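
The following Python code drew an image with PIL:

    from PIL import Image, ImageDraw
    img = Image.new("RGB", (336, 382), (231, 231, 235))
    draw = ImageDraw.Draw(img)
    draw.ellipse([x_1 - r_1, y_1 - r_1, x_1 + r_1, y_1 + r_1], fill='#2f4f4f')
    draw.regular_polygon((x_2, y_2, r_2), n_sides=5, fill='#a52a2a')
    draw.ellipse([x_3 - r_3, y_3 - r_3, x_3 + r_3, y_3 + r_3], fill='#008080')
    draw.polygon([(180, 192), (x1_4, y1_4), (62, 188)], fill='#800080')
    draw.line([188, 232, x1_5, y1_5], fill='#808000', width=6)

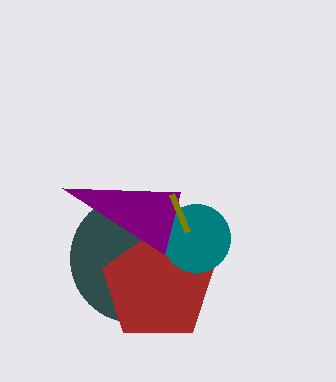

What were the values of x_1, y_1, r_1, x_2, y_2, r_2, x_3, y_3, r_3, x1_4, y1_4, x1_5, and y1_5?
x_1 = 134, y_1 = 258, r_1 = 64, x_2 = 158, y_2 = 286, r_2 = 58, x_3 = 196, y_3 = 238, r_3 = 34, x1_4 = 164, y1_4 = 254, x1_5 = 172, y1_5 = 194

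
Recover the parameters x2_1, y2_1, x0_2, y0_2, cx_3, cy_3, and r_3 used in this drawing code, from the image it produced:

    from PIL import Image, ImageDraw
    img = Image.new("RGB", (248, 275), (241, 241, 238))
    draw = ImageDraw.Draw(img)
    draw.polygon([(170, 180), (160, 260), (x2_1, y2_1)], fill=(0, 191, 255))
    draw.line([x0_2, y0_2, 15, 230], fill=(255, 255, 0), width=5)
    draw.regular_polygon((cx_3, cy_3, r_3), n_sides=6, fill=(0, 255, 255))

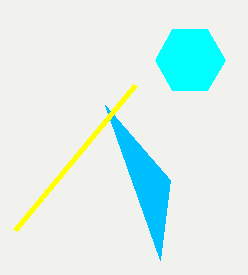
x2_1 = 105; y2_1 = 105; x0_2 = 135; y0_2 = 85; cx_3 = 190; cy_3 = 60; r_3 = 35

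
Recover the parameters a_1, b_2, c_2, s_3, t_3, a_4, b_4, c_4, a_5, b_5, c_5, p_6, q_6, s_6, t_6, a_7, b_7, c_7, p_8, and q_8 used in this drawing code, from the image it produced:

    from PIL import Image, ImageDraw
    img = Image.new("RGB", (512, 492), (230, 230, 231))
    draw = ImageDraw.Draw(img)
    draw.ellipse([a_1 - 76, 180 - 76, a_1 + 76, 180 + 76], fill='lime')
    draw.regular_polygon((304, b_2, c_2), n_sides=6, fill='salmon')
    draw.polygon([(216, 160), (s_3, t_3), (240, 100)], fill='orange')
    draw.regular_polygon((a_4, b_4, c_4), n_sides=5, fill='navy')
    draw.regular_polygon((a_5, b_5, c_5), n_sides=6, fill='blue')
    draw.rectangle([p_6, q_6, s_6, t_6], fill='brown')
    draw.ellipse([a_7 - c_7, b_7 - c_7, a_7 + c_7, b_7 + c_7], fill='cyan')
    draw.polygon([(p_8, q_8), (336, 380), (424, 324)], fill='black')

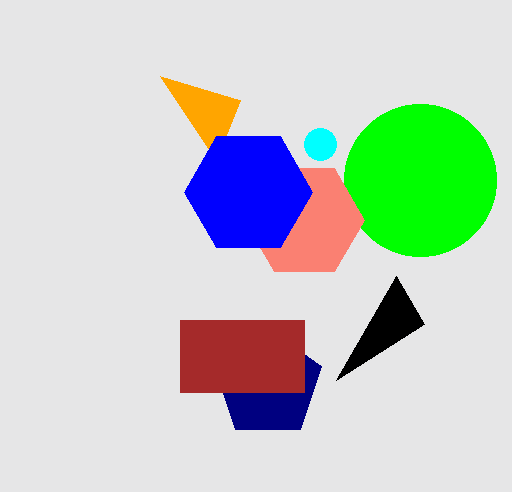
a_1 = 420; b_2 = 220; c_2 = 60; s_3 = 160; t_3 = 76; a_4 = 268; b_4 = 384; c_4 = 56; a_5 = 248; b_5 = 192; c_5 = 64; p_6 = 180; q_6 = 320; s_6 = 304; t_6 = 392; a_7 = 320; b_7 = 144; c_7 = 16; p_8 = 396; q_8 = 276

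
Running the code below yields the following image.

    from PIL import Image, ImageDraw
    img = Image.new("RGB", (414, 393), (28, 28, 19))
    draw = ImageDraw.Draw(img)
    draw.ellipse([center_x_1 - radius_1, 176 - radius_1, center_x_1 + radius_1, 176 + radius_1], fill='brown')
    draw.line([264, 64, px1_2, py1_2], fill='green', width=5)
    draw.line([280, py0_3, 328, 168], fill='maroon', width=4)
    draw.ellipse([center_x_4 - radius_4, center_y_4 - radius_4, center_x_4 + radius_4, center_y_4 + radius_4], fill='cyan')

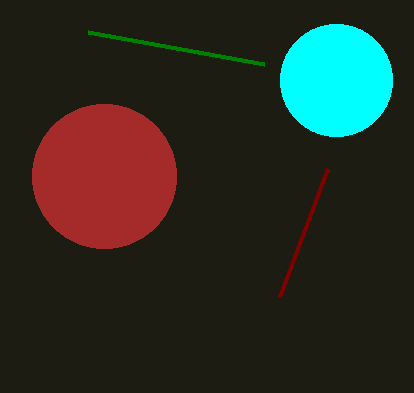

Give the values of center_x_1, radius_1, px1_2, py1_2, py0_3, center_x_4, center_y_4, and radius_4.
center_x_1 = 104; radius_1 = 72; px1_2 = 88; py1_2 = 32; py0_3 = 296; center_x_4 = 336; center_y_4 = 80; radius_4 = 56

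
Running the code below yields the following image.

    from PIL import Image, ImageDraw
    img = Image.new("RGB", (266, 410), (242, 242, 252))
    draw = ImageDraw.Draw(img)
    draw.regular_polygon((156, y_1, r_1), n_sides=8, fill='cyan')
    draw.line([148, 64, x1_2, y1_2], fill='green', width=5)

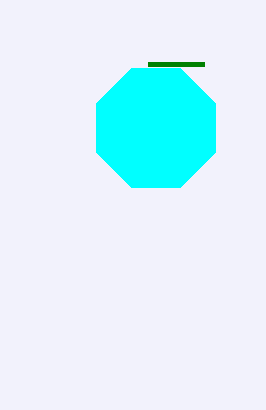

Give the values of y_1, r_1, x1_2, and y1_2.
y_1 = 128; r_1 = 64; x1_2 = 204; y1_2 = 64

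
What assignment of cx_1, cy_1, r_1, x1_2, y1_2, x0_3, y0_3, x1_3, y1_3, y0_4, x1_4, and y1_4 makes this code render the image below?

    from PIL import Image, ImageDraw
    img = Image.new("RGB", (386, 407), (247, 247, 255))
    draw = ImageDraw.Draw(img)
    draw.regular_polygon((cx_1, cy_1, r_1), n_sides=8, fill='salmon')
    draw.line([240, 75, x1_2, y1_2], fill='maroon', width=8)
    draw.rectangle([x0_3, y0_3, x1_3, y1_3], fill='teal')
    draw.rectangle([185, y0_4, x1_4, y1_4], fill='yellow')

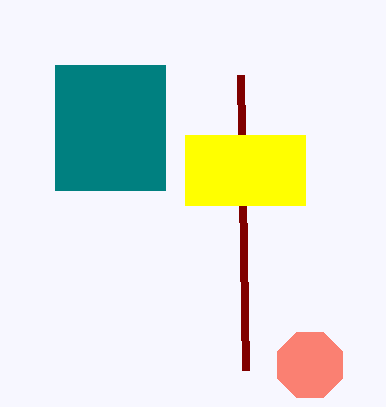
cx_1 = 310, cy_1 = 365, r_1 = 35, x1_2 = 245, y1_2 = 370, x0_3 = 55, y0_3 = 65, x1_3 = 165, y1_3 = 190, y0_4 = 135, x1_4 = 305, y1_4 = 205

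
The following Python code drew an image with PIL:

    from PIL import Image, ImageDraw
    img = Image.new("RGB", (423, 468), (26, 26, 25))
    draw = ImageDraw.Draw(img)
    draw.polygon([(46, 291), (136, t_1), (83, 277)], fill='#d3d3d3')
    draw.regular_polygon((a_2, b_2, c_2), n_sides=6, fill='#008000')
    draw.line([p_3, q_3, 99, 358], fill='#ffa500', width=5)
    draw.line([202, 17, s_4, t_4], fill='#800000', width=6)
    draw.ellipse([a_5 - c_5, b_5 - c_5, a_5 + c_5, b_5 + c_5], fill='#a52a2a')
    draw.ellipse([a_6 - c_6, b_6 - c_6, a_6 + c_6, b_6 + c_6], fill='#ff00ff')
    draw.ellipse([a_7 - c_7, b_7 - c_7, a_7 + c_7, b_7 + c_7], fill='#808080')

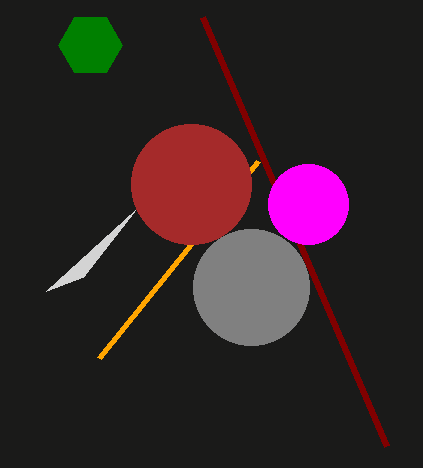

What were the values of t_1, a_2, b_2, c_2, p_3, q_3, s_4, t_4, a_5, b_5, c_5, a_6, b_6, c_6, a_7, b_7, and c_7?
t_1 = 209, a_2 = 90, b_2 = 45, c_2 = 32, p_3 = 258, q_3 = 161, s_4 = 386, t_4 = 446, a_5 = 191, b_5 = 184, c_5 = 60, a_6 = 308, b_6 = 204, c_6 = 40, a_7 = 251, b_7 = 287, c_7 = 58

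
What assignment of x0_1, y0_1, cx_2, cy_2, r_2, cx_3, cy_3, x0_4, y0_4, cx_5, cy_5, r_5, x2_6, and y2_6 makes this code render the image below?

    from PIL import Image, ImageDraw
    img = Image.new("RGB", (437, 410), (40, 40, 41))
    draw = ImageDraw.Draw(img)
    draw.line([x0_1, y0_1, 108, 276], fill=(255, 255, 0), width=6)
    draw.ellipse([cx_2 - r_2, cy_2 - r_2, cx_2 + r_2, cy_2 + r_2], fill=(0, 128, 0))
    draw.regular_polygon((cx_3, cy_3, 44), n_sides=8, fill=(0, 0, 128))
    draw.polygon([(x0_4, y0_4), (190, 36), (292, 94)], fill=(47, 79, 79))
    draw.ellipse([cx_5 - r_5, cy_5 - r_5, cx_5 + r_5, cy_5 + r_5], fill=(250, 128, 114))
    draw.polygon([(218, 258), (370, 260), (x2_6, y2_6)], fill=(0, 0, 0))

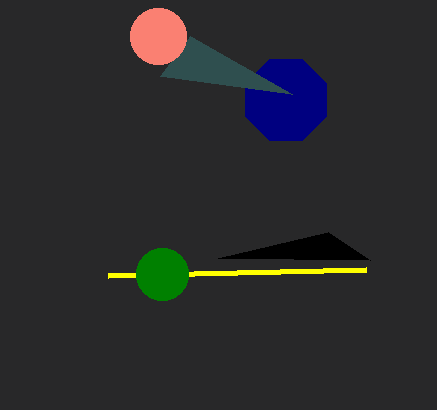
x0_1 = 366, y0_1 = 270, cx_2 = 162, cy_2 = 274, r_2 = 26, cx_3 = 286, cy_3 = 100, x0_4 = 160, y0_4 = 76, cx_5 = 158, cy_5 = 36, r_5 = 28, x2_6 = 328, y2_6 = 232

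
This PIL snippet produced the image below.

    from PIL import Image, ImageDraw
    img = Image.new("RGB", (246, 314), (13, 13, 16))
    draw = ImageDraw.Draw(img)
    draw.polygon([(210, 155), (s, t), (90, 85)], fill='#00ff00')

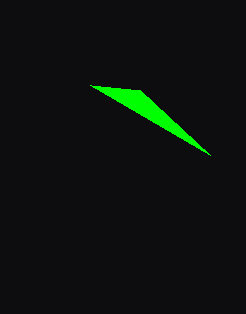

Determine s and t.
s = 140; t = 90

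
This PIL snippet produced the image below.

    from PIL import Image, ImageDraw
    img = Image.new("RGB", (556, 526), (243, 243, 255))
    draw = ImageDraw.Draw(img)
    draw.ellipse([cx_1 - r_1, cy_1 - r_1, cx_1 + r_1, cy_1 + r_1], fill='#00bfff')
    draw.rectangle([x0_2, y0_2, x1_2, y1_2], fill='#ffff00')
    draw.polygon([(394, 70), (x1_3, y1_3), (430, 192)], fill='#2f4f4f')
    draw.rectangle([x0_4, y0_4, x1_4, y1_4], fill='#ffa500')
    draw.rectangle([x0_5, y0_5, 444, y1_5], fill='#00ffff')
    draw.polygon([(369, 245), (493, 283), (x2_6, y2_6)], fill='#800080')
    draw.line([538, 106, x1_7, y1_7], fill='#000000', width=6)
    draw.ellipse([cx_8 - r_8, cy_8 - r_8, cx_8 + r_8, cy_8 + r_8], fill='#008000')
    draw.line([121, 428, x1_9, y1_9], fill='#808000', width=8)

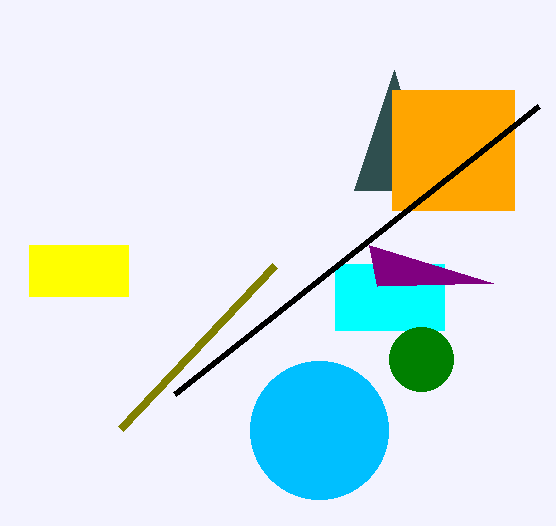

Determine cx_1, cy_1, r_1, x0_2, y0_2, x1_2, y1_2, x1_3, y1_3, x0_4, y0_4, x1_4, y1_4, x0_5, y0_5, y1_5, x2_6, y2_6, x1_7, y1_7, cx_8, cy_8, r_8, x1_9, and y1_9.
cx_1 = 319, cy_1 = 430, r_1 = 69, x0_2 = 29, y0_2 = 245, x1_2 = 128, y1_2 = 296, x1_3 = 354, y1_3 = 190, x0_4 = 392, y0_4 = 90, x1_4 = 514, y1_4 = 210, x0_5 = 335, y0_5 = 264, y1_5 = 330, x2_6 = 377, y2_6 = 286, x1_7 = 174, y1_7 = 394, cx_8 = 421, cy_8 = 359, r_8 = 32, x1_9 = 275, y1_9 = 265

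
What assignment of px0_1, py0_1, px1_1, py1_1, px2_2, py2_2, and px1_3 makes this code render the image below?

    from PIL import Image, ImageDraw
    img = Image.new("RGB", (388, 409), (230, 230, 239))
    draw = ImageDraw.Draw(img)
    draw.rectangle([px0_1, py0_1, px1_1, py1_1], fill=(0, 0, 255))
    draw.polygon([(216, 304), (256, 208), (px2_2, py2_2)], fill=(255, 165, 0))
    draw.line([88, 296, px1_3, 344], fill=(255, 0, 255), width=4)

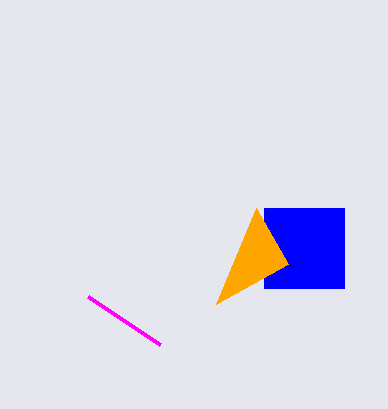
px0_1 = 264; py0_1 = 208; px1_1 = 344; py1_1 = 288; px2_2 = 288; py2_2 = 264; px1_3 = 160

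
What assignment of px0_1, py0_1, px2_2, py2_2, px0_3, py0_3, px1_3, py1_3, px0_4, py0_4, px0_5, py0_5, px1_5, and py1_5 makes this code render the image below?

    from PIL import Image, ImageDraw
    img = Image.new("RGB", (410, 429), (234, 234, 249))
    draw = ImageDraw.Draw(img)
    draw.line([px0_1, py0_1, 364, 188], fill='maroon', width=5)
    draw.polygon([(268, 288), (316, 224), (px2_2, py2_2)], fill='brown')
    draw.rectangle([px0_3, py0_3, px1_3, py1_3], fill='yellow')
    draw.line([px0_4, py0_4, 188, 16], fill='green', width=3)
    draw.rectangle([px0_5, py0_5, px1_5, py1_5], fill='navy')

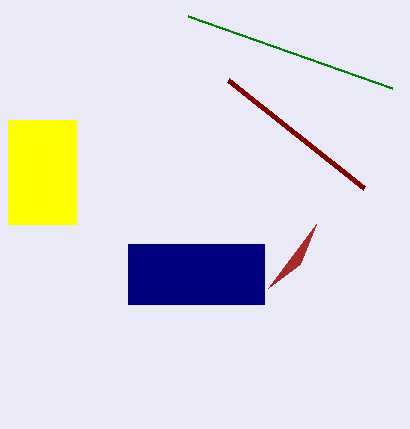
px0_1 = 228
py0_1 = 80
px2_2 = 300
py2_2 = 264
px0_3 = 8
py0_3 = 120
px1_3 = 76
py1_3 = 224
px0_4 = 392
py0_4 = 88
px0_5 = 128
py0_5 = 244
px1_5 = 264
py1_5 = 304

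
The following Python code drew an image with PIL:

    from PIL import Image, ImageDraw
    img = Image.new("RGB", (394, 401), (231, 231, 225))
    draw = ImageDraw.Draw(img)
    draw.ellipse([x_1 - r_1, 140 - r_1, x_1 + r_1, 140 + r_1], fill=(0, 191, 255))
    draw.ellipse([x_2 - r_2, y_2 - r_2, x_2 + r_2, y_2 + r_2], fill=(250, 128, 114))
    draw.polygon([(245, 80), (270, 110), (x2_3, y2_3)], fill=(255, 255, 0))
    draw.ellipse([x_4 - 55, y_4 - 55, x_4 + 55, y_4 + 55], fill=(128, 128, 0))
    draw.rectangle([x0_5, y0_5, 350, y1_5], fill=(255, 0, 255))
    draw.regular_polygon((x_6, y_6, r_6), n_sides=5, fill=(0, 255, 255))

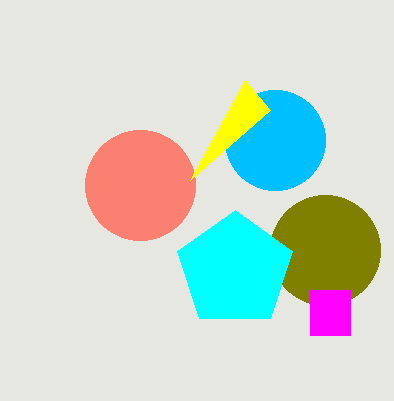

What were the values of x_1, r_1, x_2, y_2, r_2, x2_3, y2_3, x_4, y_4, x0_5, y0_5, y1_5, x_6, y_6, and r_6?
x_1 = 275, r_1 = 50, x_2 = 140, y_2 = 185, r_2 = 55, x2_3 = 190, y2_3 = 180, x_4 = 325, y_4 = 250, x0_5 = 310, y0_5 = 290, y1_5 = 335, x_6 = 235, y_6 = 270, r_6 = 60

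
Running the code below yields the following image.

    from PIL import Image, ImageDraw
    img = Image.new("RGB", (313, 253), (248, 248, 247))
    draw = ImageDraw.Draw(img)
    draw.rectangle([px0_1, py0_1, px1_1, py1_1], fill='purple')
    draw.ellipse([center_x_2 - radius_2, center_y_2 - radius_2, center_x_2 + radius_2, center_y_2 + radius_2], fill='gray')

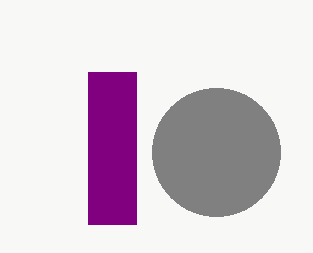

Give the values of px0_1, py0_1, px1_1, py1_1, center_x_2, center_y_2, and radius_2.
px0_1 = 88; py0_1 = 72; px1_1 = 136; py1_1 = 224; center_x_2 = 216; center_y_2 = 152; radius_2 = 64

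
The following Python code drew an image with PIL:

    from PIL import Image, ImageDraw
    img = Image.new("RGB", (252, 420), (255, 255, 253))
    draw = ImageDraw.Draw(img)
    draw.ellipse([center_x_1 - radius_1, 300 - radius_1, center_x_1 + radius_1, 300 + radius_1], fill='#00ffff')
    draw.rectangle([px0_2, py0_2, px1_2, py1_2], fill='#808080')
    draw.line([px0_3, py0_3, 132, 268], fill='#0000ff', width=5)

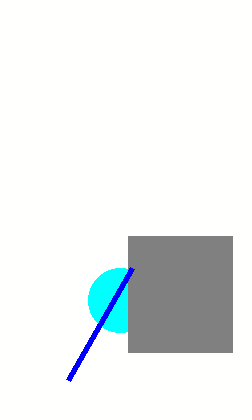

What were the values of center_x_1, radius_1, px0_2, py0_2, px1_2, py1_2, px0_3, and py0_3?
center_x_1 = 120
radius_1 = 32
px0_2 = 128
py0_2 = 236
px1_2 = 232
py1_2 = 352
px0_3 = 68
py0_3 = 380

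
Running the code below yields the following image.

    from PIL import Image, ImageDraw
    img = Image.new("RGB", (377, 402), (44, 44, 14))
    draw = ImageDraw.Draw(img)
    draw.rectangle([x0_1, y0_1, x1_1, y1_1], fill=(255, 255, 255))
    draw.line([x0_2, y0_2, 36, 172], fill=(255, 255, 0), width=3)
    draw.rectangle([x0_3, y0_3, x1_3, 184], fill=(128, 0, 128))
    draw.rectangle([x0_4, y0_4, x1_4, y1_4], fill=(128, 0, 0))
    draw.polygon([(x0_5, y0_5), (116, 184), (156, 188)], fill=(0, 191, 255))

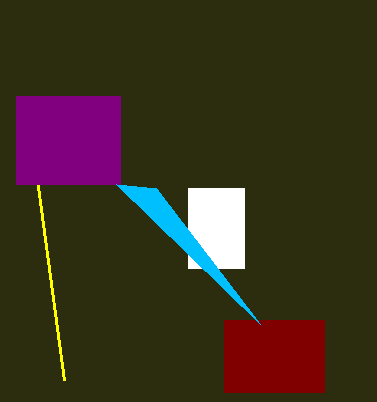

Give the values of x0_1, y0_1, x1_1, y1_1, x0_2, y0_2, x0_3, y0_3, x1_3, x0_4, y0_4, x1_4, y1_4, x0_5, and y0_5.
x0_1 = 188, y0_1 = 188, x1_1 = 244, y1_1 = 268, x0_2 = 64, y0_2 = 380, x0_3 = 16, y0_3 = 96, x1_3 = 120, x0_4 = 224, y0_4 = 320, x1_4 = 324, y1_4 = 392, x0_5 = 260, y0_5 = 324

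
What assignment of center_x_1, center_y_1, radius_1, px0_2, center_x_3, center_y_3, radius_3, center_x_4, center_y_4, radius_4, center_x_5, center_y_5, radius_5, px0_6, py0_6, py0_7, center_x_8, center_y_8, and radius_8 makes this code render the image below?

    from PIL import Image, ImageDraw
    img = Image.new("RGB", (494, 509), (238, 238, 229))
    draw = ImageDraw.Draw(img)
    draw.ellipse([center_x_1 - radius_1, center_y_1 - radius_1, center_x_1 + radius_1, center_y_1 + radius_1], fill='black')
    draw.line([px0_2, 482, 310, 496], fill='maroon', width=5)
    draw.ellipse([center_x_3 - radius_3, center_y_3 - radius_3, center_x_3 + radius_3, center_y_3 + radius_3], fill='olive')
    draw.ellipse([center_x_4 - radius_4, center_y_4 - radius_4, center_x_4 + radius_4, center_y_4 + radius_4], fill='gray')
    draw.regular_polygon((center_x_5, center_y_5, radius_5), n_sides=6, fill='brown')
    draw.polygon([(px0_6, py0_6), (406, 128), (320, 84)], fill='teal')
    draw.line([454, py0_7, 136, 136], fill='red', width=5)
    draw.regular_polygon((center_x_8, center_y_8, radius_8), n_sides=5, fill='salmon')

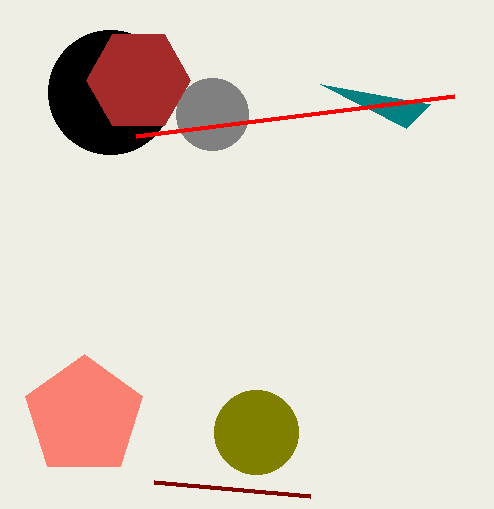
center_x_1 = 110; center_y_1 = 92; radius_1 = 62; px0_2 = 154; center_x_3 = 256; center_y_3 = 432; radius_3 = 42; center_x_4 = 212; center_y_4 = 114; radius_4 = 36; center_x_5 = 138; center_y_5 = 80; radius_5 = 52; px0_6 = 430; py0_6 = 104; py0_7 = 96; center_x_8 = 84; center_y_8 = 416; radius_8 = 62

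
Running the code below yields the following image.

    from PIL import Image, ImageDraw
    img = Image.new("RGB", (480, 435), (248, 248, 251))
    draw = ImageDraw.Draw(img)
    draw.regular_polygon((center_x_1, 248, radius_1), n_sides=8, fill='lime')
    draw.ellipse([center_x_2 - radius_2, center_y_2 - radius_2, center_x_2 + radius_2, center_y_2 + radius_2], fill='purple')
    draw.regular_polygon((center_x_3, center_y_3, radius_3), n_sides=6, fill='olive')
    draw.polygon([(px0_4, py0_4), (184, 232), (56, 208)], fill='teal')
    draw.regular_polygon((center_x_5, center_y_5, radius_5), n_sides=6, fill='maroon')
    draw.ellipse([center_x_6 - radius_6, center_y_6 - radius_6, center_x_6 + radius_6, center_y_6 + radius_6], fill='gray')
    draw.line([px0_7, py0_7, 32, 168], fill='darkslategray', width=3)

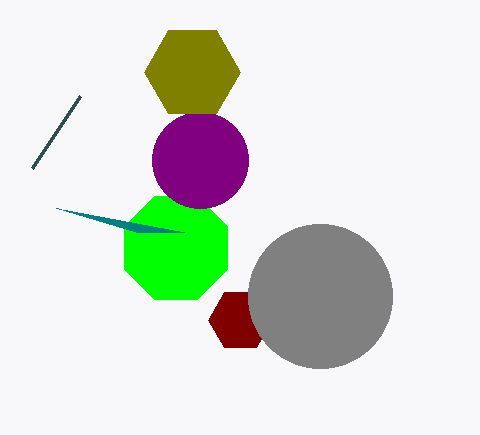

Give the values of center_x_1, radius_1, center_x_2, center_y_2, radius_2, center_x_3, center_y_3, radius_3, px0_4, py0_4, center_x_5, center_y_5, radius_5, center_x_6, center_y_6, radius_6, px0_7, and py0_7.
center_x_1 = 176
radius_1 = 56
center_x_2 = 200
center_y_2 = 160
radius_2 = 48
center_x_3 = 192
center_y_3 = 72
radius_3 = 48
px0_4 = 136
py0_4 = 232
center_x_5 = 240
center_y_5 = 320
radius_5 = 32
center_x_6 = 320
center_y_6 = 296
radius_6 = 72
px0_7 = 80
py0_7 = 96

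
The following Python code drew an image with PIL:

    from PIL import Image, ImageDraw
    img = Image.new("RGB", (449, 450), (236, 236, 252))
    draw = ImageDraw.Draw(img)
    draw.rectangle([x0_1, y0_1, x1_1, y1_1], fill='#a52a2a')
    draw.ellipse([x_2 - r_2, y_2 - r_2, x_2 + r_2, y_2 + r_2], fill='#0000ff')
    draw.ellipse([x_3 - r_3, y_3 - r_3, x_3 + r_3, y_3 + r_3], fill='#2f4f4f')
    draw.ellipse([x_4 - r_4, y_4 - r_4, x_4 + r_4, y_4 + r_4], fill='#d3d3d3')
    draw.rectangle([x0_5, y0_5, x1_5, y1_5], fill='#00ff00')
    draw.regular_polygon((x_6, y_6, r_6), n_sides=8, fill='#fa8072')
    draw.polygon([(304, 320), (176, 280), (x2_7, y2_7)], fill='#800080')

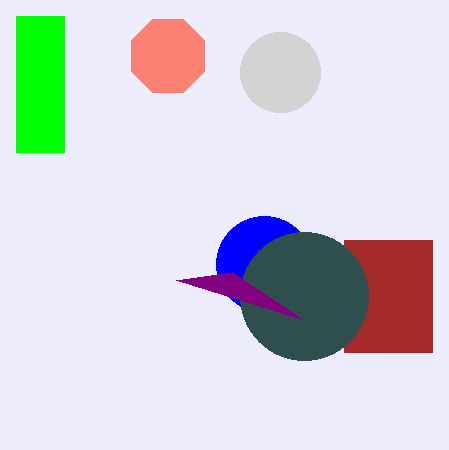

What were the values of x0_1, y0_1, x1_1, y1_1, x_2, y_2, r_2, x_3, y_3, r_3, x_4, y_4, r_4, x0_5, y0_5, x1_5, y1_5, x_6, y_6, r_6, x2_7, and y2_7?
x0_1 = 344, y0_1 = 240, x1_1 = 432, y1_1 = 352, x_2 = 264, y_2 = 264, r_2 = 48, x_3 = 304, y_3 = 296, r_3 = 64, x_4 = 280, y_4 = 72, r_4 = 40, x0_5 = 16, y0_5 = 16, x1_5 = 64, y1_5 = 152, x_6 = 168, y_6 = 56, r_6 = 40, x2_7 = 232, y2_7 = 272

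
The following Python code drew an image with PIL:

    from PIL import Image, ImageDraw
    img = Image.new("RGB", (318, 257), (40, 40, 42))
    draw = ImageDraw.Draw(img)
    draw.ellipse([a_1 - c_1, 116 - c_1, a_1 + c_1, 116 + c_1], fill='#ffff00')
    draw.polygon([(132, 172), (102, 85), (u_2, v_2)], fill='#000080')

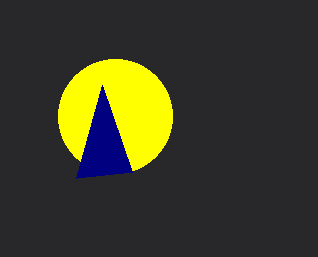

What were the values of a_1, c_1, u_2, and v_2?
a_1 = 115; c_1 = 57; u_2 = 76; v_2 = 178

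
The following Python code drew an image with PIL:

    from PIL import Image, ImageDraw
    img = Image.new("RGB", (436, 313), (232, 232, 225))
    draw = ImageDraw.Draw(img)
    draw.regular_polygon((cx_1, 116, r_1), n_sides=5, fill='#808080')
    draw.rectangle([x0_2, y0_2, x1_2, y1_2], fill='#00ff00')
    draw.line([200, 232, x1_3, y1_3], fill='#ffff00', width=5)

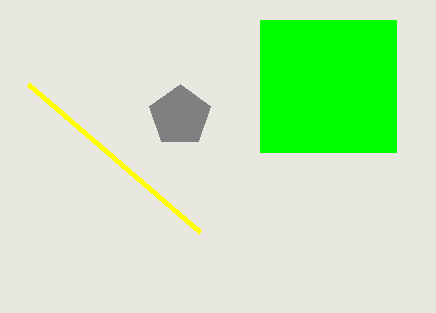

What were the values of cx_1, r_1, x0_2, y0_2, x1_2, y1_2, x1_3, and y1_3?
cx_1 = 180, r_1 = 32, x0_2 = 260, y0_2 = 20, x1_2 = 396, y1_2 = 152, x1_3 = 28, y1_3 = 84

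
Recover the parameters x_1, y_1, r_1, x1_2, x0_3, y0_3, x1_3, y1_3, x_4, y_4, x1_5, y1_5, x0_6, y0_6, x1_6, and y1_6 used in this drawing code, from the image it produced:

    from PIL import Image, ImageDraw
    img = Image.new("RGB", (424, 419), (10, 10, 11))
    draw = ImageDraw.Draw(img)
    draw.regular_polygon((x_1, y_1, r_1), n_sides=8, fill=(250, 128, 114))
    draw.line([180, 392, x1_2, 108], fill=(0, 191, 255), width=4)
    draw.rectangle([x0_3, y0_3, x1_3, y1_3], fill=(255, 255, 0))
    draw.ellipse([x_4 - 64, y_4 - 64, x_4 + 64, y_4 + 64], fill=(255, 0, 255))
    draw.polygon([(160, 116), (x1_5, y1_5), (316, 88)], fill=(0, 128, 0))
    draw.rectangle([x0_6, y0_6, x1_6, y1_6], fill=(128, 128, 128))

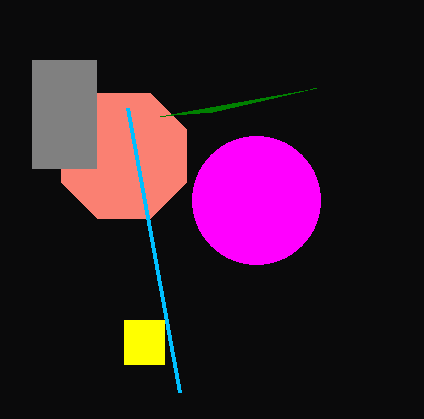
x_1 = 124
y_1 = 156
r_1 = 68
x1_2 = 128
x0_3 = 124
y0_3 = 320
x1_3 = 164
y1_3 = 364
x_4 = 256
y_4 = 200
x1_5 = 212
y1_5 = 112
x0_6 = 32
y0_6 = 60
x1_6 = 96
y1_6 = 168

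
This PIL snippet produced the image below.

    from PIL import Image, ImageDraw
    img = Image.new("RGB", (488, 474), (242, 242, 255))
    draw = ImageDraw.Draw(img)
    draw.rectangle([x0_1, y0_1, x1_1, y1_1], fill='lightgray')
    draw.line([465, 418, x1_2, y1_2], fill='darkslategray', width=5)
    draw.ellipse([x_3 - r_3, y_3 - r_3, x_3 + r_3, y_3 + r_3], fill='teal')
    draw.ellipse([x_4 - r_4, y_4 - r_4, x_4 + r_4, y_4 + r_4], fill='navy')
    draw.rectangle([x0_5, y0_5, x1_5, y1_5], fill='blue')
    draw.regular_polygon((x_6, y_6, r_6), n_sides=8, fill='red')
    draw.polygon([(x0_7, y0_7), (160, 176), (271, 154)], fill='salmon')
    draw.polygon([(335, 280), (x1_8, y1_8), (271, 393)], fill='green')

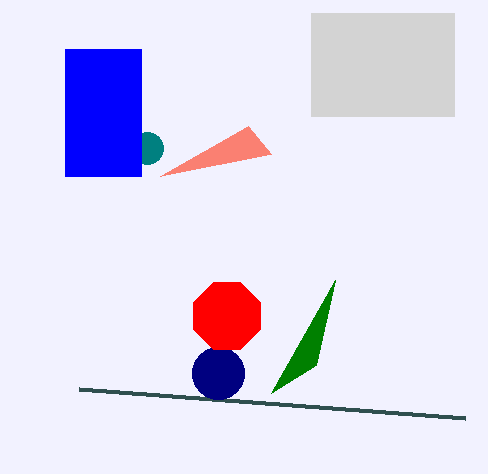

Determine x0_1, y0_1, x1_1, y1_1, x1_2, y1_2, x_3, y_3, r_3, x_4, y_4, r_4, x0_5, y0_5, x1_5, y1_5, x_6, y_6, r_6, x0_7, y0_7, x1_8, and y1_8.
x0_1 = 311; y0_1 = 13; x1_1 = 454; y1_1 = 116; x1_2 = 79; y1_2 = 389; x_3 = 147; y_3 = 148; r_3 = 16; x_4 = 218; y_4 = 373; r_4 = 26; x0_5 = 65; y0_5 = 49; x1_5 = 141; y1_5 = 176; x_6 = 227; y_6 = 316; r_6 = 36; x0_7 = 248; y0_7 = 126; x1_8 = 316; y1_8 = 365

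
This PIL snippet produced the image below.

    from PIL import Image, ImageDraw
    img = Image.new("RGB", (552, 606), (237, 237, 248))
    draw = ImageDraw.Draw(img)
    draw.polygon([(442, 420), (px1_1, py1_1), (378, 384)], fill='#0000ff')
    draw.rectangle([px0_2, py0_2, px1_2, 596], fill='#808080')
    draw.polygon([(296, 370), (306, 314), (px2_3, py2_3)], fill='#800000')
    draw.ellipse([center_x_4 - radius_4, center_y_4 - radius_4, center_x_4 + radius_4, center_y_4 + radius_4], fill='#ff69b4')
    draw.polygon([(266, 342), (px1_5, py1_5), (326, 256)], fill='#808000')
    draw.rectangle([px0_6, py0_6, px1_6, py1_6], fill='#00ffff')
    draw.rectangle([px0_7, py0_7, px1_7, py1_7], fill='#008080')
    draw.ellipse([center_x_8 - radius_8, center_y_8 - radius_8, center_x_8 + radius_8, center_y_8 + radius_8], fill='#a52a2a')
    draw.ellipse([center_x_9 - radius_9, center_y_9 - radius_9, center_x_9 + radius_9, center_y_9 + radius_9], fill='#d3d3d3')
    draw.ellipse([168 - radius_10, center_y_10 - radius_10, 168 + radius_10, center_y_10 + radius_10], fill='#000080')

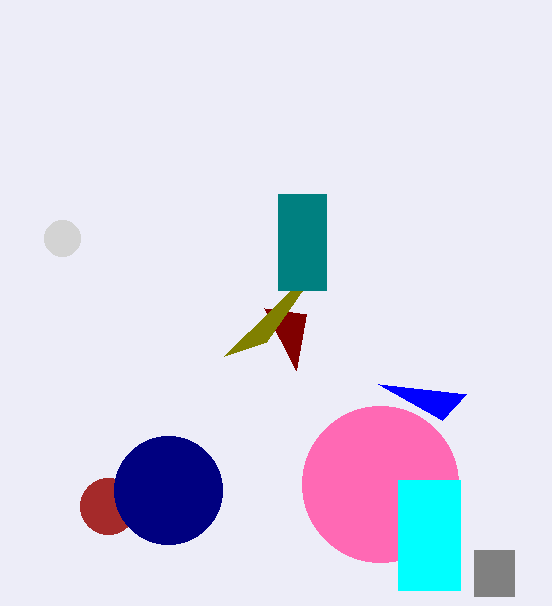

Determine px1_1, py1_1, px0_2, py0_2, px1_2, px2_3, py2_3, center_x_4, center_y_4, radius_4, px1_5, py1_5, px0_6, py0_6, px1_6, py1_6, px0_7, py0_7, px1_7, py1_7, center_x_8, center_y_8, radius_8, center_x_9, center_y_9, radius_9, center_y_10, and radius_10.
px1_1 = 466
py1_1 = 394
px0_2 = 474
py0_2 = 550
px1_2 = 514
px2_3 = 264
py2_3 = 308
center_x_4 = 380
center_y_4 = 484
radius_4 = 78
px1_5 = 224
py1_5 = 356
px0_6 = 398
py0_6 = 480
px1_6 = 460
py1_6 = 590
px0_7 = 278
py0_7 = 194
px1_7 = 326
py1_7 = 290
center_x_8 = 108
center_y_8 = 506
radius_8 = 28
center_x_9 = 62
center_y_9 = 238
radius_9 = 18
center_y_10 = 490
radius_10 = 54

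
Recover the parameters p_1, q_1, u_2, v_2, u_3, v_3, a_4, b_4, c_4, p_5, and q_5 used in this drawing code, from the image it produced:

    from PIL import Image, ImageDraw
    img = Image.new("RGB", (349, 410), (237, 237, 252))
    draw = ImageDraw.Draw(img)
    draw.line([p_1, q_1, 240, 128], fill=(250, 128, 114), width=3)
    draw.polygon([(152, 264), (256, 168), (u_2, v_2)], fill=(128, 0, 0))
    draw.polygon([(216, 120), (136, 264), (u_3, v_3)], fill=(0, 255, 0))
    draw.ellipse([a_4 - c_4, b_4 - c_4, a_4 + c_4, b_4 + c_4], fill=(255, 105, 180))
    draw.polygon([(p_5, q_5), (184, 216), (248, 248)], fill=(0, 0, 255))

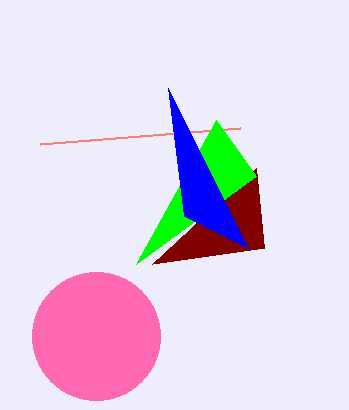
p_1 = 40; q_1 = 144; u_2 = 264; v_2 = 248; u_3 = 256; v_3 = 176; a_4 = 96; b_4 = 336; c_4 = 64; p_5 = 168; q_5 = 88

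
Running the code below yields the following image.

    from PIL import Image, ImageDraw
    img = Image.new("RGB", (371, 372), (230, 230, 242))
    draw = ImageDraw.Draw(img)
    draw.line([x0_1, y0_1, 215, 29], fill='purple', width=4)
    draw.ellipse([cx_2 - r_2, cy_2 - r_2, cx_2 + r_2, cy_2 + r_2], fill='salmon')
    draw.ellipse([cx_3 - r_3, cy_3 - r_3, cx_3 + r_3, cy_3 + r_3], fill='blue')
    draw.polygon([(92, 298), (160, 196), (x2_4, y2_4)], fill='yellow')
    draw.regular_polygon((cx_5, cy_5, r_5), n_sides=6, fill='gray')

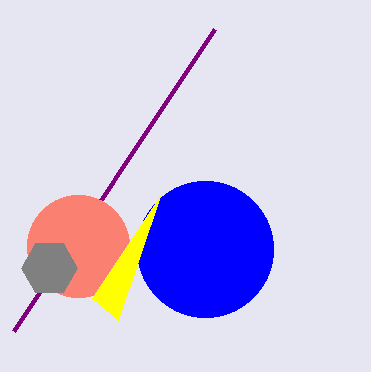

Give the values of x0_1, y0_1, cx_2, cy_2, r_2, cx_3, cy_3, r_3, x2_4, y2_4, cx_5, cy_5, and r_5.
x0_1 = 14, y0_1 = 331, cx_2 = 78, cy_2 = 246, r_2 = 51, cx_3 = 205, cy_3 = 249, r_3 = 68, x2_4 = 118, y2_4 = 320, cx_5 = 49, cy_5 = 268, r_5 = 28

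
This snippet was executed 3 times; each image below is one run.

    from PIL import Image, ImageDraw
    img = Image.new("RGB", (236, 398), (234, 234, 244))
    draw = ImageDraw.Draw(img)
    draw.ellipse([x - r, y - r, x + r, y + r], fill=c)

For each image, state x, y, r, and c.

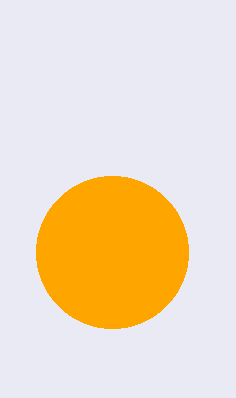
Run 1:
x = 112; y = 252; r = 76; c = 'orange'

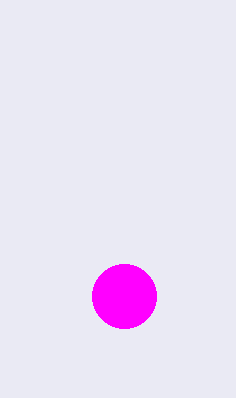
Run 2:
x = 124
y = 296
r = 32
c = 'magenta'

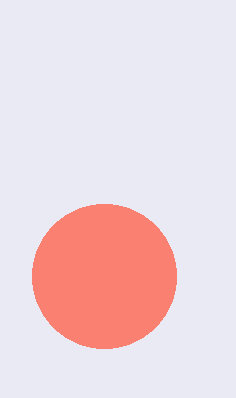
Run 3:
x = 104; y = 276; r = 72; c = 'salmon'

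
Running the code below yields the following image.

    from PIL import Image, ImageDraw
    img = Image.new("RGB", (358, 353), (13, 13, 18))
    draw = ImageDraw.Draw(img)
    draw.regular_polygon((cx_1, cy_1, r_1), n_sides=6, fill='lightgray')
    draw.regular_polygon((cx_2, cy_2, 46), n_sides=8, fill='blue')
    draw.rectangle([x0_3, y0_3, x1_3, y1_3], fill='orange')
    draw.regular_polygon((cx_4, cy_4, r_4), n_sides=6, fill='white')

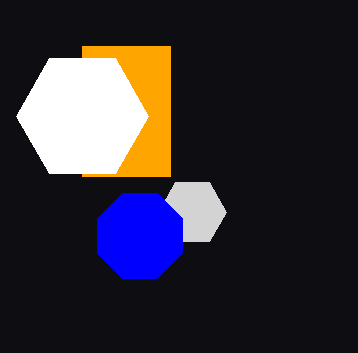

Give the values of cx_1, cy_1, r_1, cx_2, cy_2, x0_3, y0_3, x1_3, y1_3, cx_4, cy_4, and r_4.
cx_1 = 192, cy_1 = 212, r_1 = 34, cx_2 = 140, cy_2 = 236, x0_3 = 82, y0_3 = 46, x1_3 = 170, y1_3 = 176, cx_4 = 82, cy_4 = 116, r_4 = 66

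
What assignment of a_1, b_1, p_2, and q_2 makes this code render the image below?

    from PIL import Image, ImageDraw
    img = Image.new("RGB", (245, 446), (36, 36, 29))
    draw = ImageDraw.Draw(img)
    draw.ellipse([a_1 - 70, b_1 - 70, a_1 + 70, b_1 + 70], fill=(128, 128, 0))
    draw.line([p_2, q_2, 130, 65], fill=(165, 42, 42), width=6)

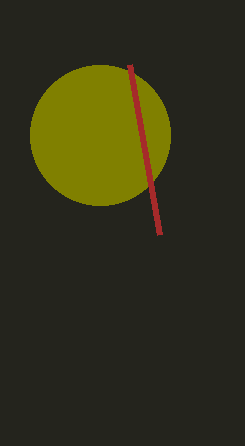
a_1 = 100; b_1 = 135; p_2 = 160; q_2 = 235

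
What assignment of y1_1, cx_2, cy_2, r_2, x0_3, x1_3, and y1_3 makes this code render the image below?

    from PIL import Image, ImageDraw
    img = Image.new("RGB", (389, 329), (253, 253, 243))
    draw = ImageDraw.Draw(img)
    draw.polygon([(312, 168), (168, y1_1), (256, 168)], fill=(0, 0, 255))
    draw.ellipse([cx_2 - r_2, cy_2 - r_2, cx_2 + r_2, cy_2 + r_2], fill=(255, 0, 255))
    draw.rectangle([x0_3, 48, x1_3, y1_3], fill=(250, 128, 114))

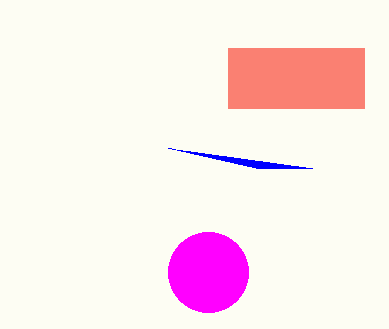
y1_1 = 148
cx_2 = 208
cy_2 = 272
r_2 = 40
x0_3 = 228
x1_3 = 364
y1_3 = 108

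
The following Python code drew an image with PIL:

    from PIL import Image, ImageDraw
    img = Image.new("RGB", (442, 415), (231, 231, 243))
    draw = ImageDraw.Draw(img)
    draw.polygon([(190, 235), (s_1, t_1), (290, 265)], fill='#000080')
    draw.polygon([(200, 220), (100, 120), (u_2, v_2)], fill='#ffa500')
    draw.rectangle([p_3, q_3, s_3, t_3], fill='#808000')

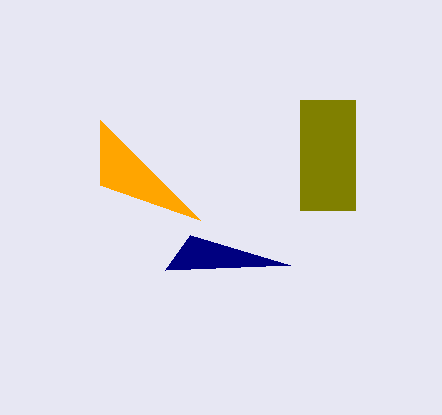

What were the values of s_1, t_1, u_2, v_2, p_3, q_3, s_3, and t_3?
s_1 = 165, t_1 = 270, u_2 = 100, v_2 = 185, p_3 = 300, q_3 = 100, s_3 = 355, t_3 = 210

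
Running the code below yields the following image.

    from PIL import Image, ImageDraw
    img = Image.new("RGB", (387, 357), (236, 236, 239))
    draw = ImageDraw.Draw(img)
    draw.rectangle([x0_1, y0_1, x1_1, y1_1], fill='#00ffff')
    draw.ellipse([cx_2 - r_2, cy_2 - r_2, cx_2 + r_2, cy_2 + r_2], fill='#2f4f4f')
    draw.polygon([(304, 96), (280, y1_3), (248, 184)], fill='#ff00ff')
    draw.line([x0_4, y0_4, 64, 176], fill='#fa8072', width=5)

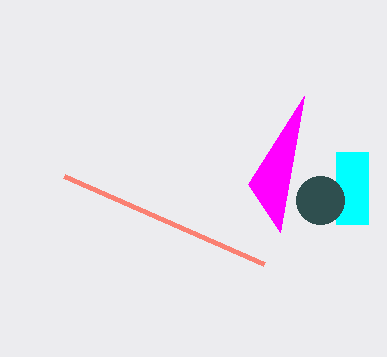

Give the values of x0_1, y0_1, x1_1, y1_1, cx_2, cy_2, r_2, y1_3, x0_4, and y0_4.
x0_1 = 336, y0_1 = 152, x1_1 = 368, y1_1 = 224, cx_2 = 320, cy_2 = 200, r_2 = 24, y1_3 = 232, x0_4 = 264, y0_4 = 264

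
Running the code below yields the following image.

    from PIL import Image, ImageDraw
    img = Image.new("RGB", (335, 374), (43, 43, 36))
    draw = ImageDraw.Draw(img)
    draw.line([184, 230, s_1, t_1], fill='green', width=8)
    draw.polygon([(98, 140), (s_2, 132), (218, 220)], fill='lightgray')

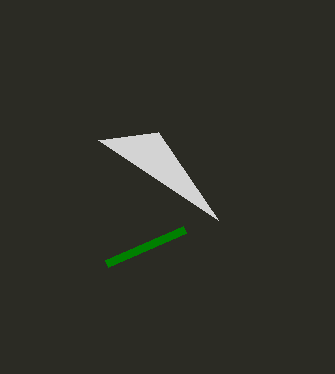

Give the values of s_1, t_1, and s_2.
s_1 = 106; t_1 = 264; s_2 = 158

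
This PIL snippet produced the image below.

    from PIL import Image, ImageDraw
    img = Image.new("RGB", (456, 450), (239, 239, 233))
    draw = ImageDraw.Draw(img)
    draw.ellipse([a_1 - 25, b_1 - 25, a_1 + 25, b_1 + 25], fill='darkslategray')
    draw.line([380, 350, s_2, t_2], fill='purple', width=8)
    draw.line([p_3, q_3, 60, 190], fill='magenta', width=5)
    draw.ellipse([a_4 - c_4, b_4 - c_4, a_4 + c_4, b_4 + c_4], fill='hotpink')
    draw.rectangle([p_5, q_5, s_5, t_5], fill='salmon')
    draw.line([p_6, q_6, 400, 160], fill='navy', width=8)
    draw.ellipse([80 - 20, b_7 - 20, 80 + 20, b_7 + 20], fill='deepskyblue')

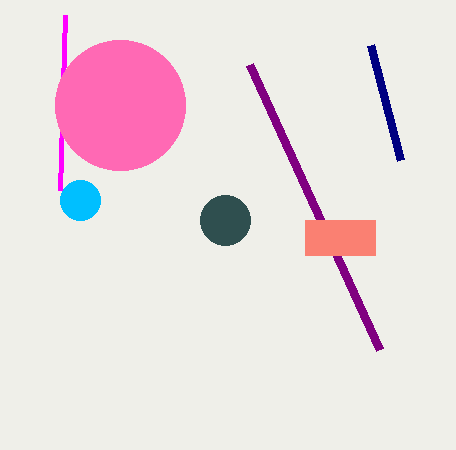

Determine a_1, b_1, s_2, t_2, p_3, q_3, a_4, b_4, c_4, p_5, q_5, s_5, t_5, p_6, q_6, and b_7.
a_1 = 225
b_1 = 220
s_2 = 250
t_2 = 65
p_3 = 65
q_3 = 15
a_4 = 120
b_4 = 105
c_4 = 65
p_5 = 305
q_5 = 220
s_5 = 375
t_5 = 255
p_6 = 370
q_6 = 45
b_7 = 200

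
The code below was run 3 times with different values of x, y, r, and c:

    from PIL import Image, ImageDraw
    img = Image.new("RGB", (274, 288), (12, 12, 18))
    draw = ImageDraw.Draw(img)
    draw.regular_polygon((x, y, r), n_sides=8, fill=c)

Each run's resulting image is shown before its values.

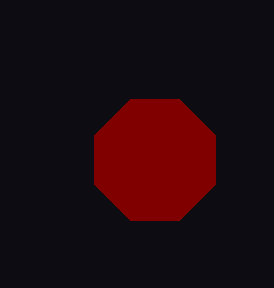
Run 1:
x = 155
y = 160
r = 65
c = 'maroon'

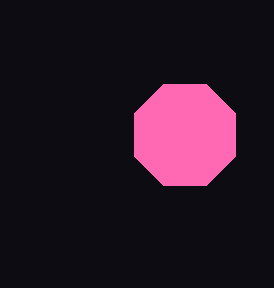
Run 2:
x = 185; y = 135; r = 55; c = 'hotpink'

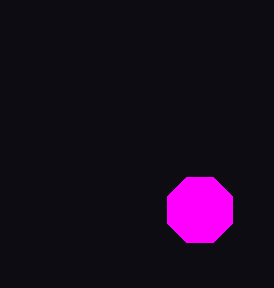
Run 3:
x = 200
y = 210
r = 35
c = 'magenta'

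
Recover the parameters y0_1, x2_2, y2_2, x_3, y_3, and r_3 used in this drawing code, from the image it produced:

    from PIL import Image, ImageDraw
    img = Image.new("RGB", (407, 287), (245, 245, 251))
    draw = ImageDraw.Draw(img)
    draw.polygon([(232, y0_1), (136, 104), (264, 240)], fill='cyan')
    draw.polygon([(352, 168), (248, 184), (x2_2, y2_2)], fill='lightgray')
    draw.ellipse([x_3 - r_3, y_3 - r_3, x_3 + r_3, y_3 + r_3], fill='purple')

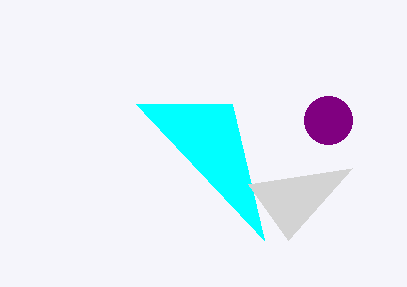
y0_1 = 104, x2_2 = 288, y2_2 = 240, x_3 = 328, y_3 = 120, r_3 = 24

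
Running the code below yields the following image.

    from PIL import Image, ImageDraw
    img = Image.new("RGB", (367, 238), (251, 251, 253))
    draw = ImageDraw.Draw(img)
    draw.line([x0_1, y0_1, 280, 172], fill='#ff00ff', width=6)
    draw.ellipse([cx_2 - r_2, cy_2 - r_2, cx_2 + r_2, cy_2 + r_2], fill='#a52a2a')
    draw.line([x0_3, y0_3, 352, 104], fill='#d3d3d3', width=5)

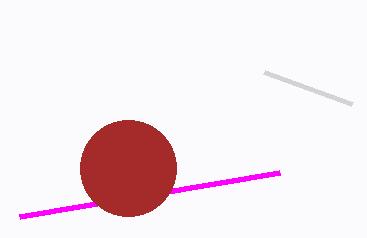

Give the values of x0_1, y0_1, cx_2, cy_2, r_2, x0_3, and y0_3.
x0_1 = 20
y0_1 = 216
cx_2 = 128
cy_2 = 168
r_2 = 48
x0_3 = 264
y0_3 = 72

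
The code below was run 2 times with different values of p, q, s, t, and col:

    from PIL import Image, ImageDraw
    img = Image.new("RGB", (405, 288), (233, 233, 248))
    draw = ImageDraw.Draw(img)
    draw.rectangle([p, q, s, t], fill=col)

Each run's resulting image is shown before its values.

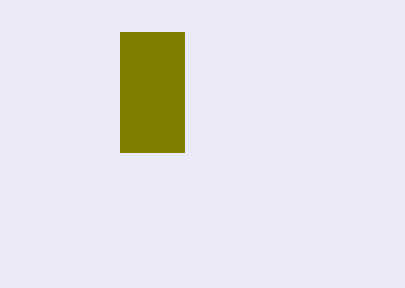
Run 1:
p = 120, q = 32, s = 184, t = 152, col = 'olive'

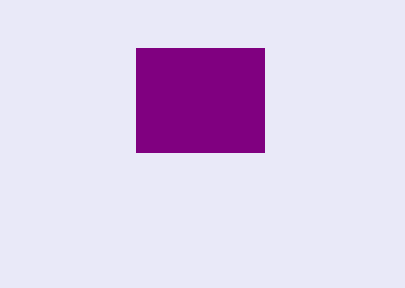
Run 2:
p = 136; q = 48; s = 264; t = 152; col = 'purple'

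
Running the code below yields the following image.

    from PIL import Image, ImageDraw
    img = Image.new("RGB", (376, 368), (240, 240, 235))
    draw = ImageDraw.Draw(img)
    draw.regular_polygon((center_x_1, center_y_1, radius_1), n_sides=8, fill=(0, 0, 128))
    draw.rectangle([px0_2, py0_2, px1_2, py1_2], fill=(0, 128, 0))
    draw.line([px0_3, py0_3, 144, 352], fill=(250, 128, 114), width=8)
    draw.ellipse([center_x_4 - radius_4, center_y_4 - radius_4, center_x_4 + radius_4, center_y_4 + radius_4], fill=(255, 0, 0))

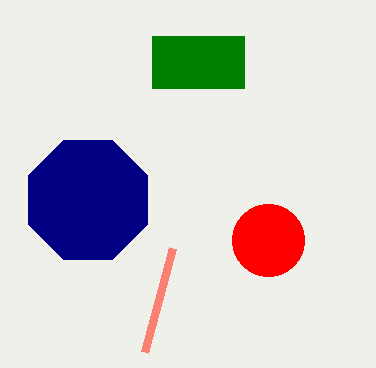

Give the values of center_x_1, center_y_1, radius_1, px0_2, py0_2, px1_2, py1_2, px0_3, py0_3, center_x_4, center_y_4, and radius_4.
center_x_1 = 88
center_y_1 = 200
radius_1 = 64
px0_2 = 152
py0_2 = 36
px1_2 = 244
py1_2 = 88
px0_3 = 172
py0_3 = 248
center_x_4 = 268
center_y_4 = 240
radius_4 = 36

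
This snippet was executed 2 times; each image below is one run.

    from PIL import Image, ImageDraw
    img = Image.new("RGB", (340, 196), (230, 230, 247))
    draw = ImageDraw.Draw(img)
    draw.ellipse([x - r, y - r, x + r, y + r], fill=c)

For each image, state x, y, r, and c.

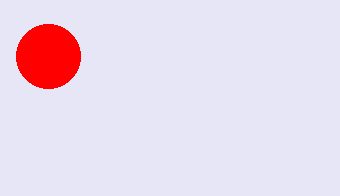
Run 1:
x = 48
y = 56
r = 32
c = 'red'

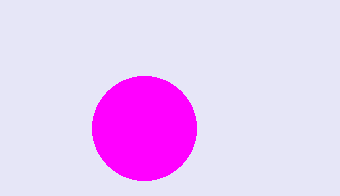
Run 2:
x = 144
y = 128
r = 52
c = 'magenta'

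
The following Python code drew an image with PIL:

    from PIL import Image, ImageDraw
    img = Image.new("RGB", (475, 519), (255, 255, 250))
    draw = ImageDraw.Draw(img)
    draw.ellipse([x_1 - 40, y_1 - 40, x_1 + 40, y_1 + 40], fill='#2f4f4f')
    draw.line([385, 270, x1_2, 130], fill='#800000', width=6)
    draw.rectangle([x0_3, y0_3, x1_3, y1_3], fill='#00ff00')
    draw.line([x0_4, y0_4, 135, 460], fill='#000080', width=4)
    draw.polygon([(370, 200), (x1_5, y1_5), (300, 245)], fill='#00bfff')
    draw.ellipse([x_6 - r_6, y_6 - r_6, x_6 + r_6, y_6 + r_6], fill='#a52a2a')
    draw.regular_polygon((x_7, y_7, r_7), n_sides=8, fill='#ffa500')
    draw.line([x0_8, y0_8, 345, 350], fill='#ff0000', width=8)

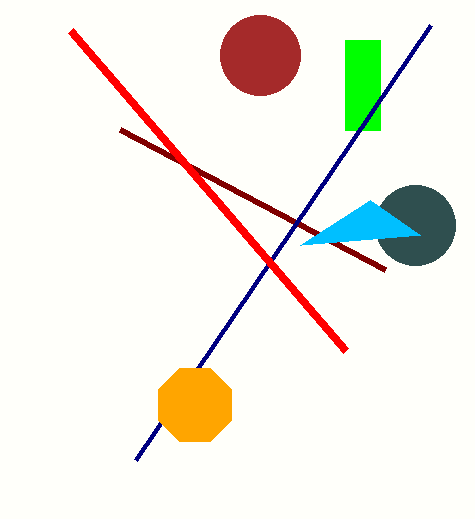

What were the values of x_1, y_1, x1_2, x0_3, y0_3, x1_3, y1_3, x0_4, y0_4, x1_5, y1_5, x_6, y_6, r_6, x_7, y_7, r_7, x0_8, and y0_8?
x_1 = 415, y_1 = 225, x1_2 = 120, x0_3 = 345, y0_3 = 40, x1_3 = 380, y1_3 = 130, x0_4 = 430, y0_4 = 25, x1_5 = 420, y1_5 = 235, x_6 = 260, y_6 = 55, r_6 = 40, x_7 = 195, y_7 = 405, r_7 = 40, x0_8 = 70, y0_8 = 30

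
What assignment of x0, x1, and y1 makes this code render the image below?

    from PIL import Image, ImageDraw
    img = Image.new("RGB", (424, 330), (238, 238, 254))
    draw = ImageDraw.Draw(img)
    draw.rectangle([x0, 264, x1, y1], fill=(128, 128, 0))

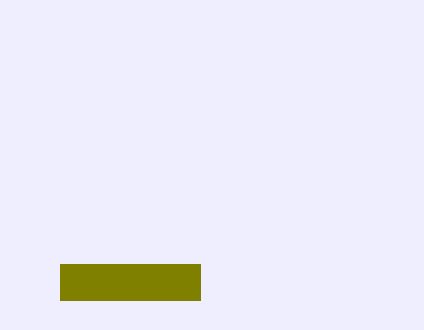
x0 = 60; x1 = 200; y1 = 300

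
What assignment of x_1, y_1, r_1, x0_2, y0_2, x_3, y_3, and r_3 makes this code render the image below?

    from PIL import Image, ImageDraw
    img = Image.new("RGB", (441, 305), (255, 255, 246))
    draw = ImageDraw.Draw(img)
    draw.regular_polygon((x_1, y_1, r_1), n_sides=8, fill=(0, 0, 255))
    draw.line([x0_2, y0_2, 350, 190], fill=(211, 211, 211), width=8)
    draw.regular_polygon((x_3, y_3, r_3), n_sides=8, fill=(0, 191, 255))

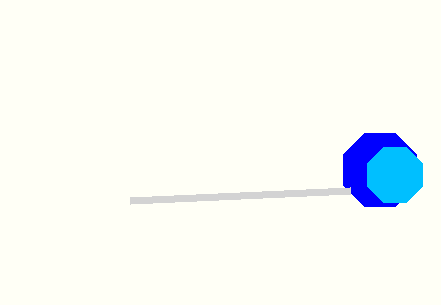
x_1 = 380
y_1 = 170
r_1 = 40
x0_2 = 130
y0_2 = 200
x_3 = 395
y_3 = 175
r_3 = 30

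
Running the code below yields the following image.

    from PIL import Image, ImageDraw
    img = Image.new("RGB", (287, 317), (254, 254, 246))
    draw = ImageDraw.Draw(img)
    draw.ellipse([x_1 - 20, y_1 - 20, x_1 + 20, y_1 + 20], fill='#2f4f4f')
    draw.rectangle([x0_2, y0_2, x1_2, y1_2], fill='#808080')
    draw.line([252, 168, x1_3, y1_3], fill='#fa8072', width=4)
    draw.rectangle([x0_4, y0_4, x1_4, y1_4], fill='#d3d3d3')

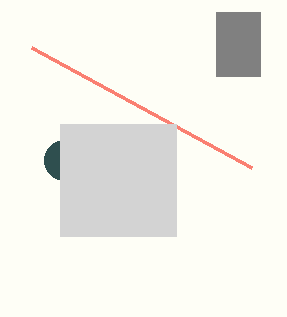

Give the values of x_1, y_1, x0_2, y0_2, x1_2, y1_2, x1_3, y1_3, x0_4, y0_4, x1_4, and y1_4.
x_1 = 64; y_1 = 160; x0_2 = 216; y0_2 = 12; x1_2 = 260; y1_2 = 76; x1_3 = 32; y1_3 = 48; x0_4 = 60; y0_4 = 124; x1_4 = 176; y1_4 = 236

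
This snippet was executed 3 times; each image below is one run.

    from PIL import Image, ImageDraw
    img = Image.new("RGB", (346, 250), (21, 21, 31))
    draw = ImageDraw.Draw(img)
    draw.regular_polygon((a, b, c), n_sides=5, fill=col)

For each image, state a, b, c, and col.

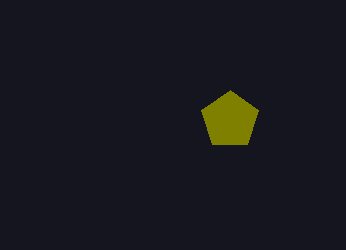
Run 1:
a = 230
b = 120
c = 30
col = 'olive'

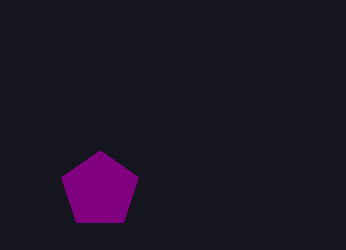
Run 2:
a = 100; b = 190; c = 40; col = 'purple'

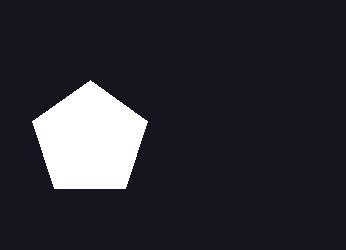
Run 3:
a = 90
b = 140
c = 60
col = 'white'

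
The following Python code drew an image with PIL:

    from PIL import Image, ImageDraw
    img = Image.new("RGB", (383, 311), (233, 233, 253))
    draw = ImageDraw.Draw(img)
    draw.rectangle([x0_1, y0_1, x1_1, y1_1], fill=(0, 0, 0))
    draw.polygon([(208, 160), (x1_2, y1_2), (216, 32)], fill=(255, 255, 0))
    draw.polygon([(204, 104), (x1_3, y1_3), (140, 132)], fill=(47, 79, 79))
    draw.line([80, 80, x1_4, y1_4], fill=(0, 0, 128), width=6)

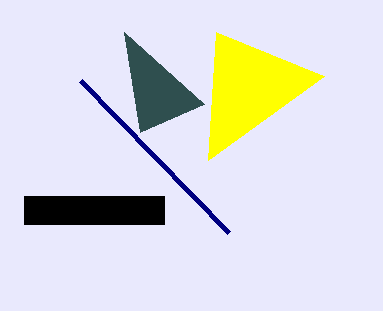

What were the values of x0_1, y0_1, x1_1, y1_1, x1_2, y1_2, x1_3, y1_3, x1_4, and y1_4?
x0_1 = 24, y0_1 = 196, x1_1 = 164, y1_1 = 224, x1_2 = 324, y1_2 = 76, x1_3 = 124, y1_3 = 32, x1_4 = 228, y1_4 = 232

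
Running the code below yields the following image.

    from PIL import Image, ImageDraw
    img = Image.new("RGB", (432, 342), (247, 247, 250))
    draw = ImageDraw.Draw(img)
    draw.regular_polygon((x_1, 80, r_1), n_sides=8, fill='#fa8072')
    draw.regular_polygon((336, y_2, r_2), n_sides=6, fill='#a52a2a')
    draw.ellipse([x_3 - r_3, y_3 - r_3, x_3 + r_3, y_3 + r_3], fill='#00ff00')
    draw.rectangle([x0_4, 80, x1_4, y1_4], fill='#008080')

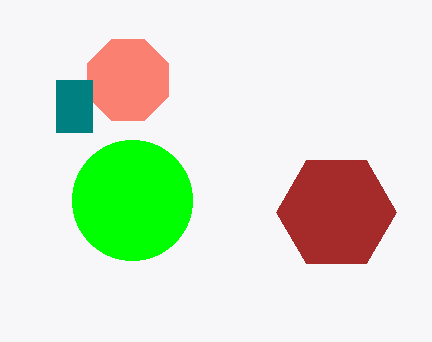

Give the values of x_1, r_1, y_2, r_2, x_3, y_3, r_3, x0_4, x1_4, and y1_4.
x_1 = 128; r_1 = 44; y_2 = 212; r_2 = 60; x_3 = 132; y_3 = 200; r_3 = 60; x0_4 = 56; x1_4 = 92; y1_4 = 132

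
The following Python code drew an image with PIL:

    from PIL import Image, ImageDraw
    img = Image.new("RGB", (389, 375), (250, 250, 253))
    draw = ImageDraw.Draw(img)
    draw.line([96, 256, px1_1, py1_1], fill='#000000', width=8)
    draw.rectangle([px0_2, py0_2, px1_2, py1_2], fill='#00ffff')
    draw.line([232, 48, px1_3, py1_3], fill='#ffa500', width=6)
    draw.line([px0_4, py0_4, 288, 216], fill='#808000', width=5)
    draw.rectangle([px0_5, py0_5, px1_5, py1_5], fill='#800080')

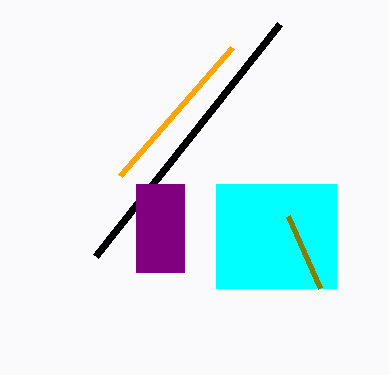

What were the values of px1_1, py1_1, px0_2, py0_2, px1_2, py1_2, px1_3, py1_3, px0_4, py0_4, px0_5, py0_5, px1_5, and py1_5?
px1_1 = 280; py1_1 = 24; px0_2 = 216; py0_2 = 184; px1_2 = 336; py1_2 = 288; px1_3 = 120; py1_3 = 176; px0_4 = 320; py0_4 = 288; px0_5 = 136; py0_5 = 184; px1_5 = 184; py1_5 = 272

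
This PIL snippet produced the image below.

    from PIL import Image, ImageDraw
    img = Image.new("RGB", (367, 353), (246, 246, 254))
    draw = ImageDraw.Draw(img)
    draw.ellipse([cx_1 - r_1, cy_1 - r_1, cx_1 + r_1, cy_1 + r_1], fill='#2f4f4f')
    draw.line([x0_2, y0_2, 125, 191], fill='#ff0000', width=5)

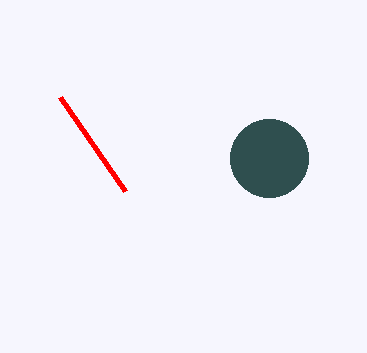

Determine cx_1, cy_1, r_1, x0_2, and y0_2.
cx_1 = 269, cy_1 = 158, r_1 = 39, x0_2 = 60, y0_2 = 97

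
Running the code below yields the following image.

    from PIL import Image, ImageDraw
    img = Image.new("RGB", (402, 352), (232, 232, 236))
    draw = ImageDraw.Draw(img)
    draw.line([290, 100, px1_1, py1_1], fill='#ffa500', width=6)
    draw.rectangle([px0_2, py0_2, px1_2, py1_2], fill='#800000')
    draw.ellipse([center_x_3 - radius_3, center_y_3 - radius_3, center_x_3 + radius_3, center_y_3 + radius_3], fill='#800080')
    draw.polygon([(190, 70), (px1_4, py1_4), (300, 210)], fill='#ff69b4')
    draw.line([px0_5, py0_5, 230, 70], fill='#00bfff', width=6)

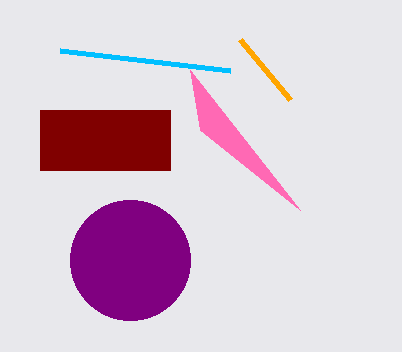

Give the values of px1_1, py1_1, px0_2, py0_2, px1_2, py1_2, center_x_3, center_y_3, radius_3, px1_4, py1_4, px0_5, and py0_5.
px1_1 = 240; py1_1 = 40; px0_2 = 40; py0_2 = 110; px1_2 = 170; py1_2 = 170; center_x_3 = 130; center_y_3 = 260; radius_3 = 60; px1_4 = 200; py1_4 = 130; px0_5 = 60; py0_5 = 50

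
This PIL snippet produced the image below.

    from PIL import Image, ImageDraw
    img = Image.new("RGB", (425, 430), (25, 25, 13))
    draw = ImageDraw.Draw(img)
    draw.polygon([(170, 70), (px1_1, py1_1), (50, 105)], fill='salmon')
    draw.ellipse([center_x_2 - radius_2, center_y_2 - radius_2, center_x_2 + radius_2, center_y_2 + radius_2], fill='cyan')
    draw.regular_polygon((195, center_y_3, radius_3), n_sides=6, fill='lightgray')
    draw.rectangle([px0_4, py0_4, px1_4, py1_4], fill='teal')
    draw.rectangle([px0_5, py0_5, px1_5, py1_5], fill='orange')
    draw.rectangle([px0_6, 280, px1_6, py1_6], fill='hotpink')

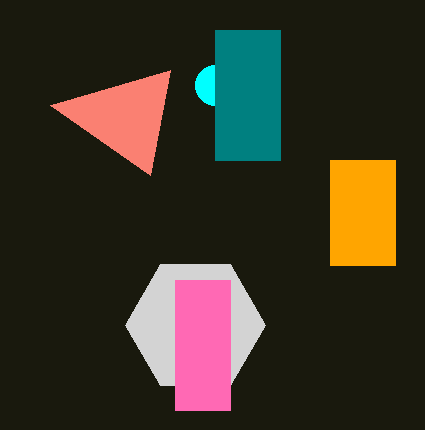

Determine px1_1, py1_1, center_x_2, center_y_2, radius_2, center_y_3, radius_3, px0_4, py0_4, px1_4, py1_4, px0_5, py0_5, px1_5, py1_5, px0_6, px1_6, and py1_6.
px1_1 = 150, py1_1 = 175, center_x_2 = 215, center_y_2 = 85, radius_2 = 20, center_y_3 = 325, radius_3 = 70, px0_4 = 215, py0_4 = 30, px1_4 = 280, py1_4 = 160, px0_5 = 330, py0_5 = 160, px1_5 = 395, py1_5 = 265, px0_6 = 175, px1_6 = 230, py1_6 = 410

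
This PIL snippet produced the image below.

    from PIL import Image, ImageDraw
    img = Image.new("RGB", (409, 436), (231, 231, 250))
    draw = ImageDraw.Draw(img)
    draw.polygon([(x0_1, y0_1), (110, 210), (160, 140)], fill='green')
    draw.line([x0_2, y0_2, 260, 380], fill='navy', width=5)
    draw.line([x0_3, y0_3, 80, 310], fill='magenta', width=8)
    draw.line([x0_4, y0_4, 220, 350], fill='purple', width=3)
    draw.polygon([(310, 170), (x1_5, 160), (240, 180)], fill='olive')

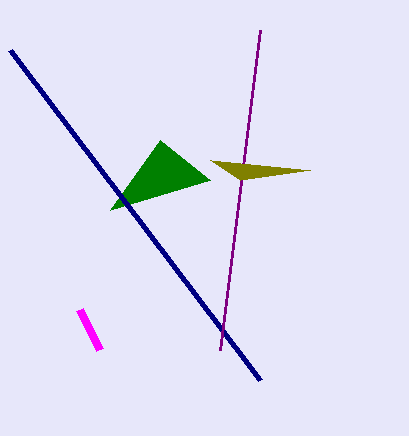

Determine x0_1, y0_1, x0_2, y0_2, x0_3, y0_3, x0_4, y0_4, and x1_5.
x0_1 = 210; y0_1 = 180; x0_2 = 10; y0_2 = 50; x0_3 = 100; y0_3 = 350; x0_4 = 260; y0_4 = 30; x1_5 = 210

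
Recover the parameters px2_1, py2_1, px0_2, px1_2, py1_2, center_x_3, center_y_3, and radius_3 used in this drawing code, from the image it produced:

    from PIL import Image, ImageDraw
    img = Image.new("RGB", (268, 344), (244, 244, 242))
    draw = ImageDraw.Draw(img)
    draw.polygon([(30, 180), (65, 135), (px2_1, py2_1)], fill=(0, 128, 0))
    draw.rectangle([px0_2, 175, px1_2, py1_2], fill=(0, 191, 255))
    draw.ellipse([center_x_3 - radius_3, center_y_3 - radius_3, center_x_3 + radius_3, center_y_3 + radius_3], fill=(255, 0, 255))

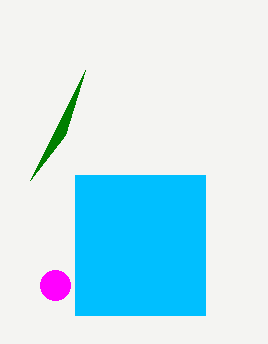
px2_1 = 85; py2_1 = 70; px0_2 = 75; px1_2 = 205; py1_2 = 315; center_x_3 = 55; center_y_3 = 285; radius_3 = 15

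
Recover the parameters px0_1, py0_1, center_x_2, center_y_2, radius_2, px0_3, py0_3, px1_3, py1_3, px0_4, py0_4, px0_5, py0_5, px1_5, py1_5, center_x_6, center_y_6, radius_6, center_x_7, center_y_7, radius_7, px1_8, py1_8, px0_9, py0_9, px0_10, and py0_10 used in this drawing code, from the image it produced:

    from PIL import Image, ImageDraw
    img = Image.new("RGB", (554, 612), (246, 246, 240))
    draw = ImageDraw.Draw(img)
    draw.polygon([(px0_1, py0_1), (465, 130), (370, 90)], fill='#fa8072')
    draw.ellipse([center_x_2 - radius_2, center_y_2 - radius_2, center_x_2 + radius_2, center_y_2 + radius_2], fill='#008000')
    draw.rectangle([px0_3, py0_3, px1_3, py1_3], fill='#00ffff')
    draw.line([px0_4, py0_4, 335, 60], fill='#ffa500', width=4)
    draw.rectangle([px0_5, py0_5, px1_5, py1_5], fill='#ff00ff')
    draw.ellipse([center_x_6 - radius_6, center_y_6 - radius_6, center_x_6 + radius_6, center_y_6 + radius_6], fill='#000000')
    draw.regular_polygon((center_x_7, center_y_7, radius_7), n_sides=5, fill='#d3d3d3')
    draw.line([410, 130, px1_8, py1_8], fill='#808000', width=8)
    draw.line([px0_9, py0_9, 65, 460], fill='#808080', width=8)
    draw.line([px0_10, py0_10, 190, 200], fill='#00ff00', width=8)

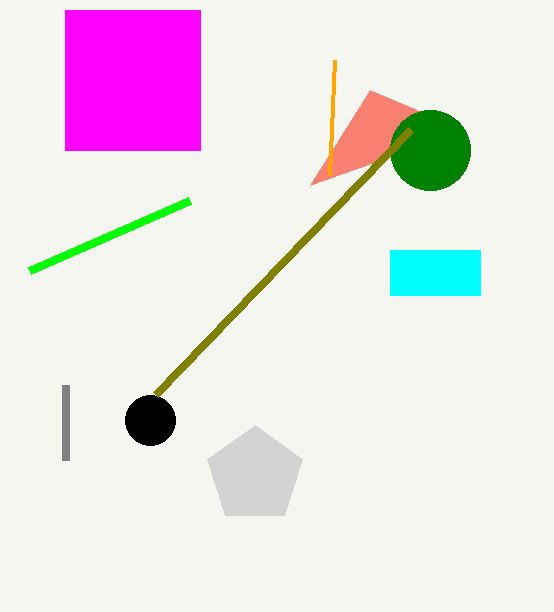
px0_1 = 310, py0_1 = 185, center_x_2 = 430, center_y_2 = 150, radius_2 = 40, px0_3 = 390, py0_3 = 250, px1_3 = 480, py1_3 = 295, px0_4 = 330, py0_4 = 175, px0_5 = 65, py0_5 = 10, px1_5 = 200, py1_5 = 150, center_x_6 = 150, center_y_6 = 420, radius_6 = 25, center_x_7 = 255, center_y_7 = 475, radius_7 = 50, px1_8 = 155, py1_8 = 395, px0_9 = 65, py0_9 = 385, px0_10 = 30, py0_10 = 270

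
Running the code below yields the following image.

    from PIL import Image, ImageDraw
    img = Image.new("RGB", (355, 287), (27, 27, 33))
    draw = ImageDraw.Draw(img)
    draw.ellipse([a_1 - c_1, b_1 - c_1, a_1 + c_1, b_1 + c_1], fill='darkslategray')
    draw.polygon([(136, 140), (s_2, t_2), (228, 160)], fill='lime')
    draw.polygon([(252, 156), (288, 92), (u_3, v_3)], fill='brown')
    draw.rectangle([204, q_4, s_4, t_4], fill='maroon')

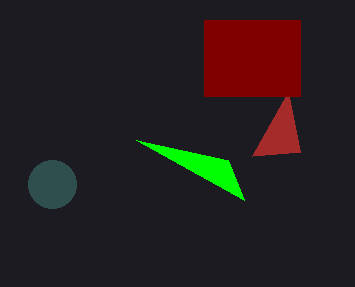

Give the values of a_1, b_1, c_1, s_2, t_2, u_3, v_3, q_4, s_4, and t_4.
a_1 = 52; b_1 = 184; c_1 = 24; s_2 = 244; t_2 = 200; u_3 = 300; v_3 = 152; q_4 = 20; s_4 = 300; t_4 = 96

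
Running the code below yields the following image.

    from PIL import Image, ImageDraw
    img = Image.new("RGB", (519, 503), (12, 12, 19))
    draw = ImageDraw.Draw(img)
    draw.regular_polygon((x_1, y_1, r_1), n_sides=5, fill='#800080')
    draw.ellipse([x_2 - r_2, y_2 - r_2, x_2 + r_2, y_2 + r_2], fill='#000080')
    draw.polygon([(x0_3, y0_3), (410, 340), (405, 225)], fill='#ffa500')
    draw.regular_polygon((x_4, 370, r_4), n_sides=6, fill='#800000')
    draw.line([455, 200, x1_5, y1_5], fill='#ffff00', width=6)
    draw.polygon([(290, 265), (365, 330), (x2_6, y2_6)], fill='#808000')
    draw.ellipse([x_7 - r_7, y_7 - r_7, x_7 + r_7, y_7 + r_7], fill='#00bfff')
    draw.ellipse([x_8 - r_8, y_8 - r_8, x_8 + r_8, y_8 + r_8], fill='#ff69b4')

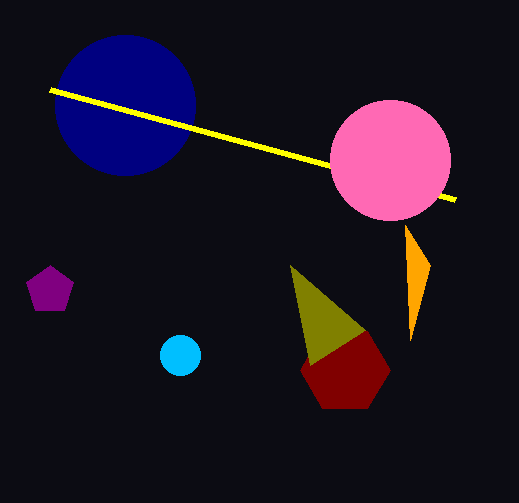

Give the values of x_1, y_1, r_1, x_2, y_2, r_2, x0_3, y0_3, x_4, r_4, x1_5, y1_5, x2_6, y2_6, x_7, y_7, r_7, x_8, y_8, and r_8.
x_1 = 50
y_1 = 290
r_1 = 25
x_2 = 125
y_2 = 105
r_2 = 70
x0_3 = 430
y0_3 = 265
x_4 = 345
r_4 = 45
x1_5 = 50
y1_5 = 90
x2_6 = 310
y2_6 = 365
x_7 = 180
y_7 = 355
r_7 = 20
x_8 = 390
y_8 = 160
r_8 = 60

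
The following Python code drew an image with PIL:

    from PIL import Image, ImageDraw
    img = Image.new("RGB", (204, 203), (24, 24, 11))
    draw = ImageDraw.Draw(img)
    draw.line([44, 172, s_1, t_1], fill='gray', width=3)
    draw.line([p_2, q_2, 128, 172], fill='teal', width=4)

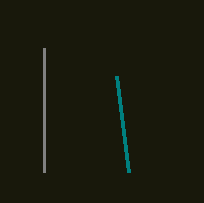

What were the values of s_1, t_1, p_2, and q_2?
s_1 = 44
t_1 = 48
p_2 = 116
q_2 = 76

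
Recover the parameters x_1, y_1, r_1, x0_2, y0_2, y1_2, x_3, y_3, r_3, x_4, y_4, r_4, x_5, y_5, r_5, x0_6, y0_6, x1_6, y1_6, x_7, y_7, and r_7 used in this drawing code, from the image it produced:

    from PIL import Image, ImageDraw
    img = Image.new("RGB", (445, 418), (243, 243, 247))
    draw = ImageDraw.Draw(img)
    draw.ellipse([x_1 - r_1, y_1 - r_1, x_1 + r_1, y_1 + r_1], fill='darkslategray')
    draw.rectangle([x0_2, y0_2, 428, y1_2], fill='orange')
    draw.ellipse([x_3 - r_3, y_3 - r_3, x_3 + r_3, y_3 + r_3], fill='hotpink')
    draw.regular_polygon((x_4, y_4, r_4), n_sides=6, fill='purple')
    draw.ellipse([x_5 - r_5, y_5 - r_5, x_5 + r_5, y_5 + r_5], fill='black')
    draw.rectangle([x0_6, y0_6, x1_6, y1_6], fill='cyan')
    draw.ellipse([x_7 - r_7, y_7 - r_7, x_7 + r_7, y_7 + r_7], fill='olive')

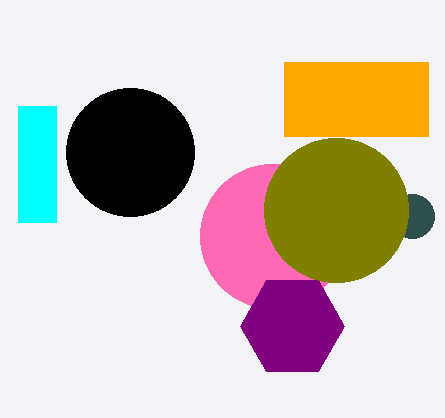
x_1 = 412, y_1 = 216, r_1 = 22, x0_2 = 284, y0_2 = 62, y1_2 = 136, x_3 = 272, y_3 = 236, r_3 = 72, x_4 = 292, y_4 = 326, r_4 = 52, x_5 = 130, y_5 = 152, r_5 = 64, x0_6 = 18, y0_6 = 106, x1_6 = 56, y1_6 = 222, x_7 = 336, y_7 = 210, r_7 = 72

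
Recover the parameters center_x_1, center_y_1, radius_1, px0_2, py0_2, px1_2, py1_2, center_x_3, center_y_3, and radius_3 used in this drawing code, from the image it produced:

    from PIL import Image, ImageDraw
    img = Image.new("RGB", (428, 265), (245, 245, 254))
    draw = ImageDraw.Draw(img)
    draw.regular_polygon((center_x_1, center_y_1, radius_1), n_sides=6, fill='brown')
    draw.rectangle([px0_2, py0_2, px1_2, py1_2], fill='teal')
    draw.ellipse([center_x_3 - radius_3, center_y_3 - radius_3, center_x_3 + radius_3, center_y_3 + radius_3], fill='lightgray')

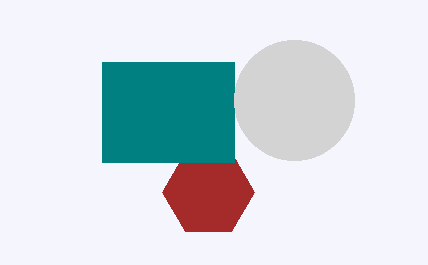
center_x_1 = 208, center_y_1 = 192, radius_1 = 46, px0_2 = 102, py0_2 = 62, px1_2 = 234, py1_2 = 162, center_x_3 = 294, center_y_3 = 100, radius_3 = 60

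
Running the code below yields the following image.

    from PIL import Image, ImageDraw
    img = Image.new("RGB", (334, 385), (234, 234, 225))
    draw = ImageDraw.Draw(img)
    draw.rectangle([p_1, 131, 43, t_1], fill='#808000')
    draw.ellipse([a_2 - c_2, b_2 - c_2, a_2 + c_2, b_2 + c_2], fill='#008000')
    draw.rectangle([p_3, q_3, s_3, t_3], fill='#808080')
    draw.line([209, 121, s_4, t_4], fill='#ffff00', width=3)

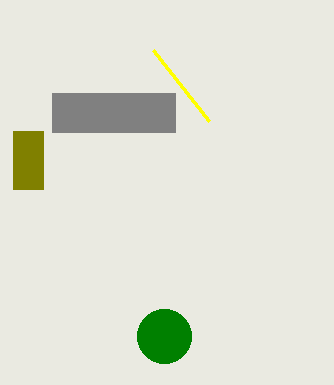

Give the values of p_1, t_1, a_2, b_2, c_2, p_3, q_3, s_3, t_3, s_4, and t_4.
p_1 = 13, t_1 = 189, a_2 = 164, b_2 = 336, c_2 = 27, p_3 = 52, q_3 = 93, s_3 = 175, t_3 = 132, s_4 = 153, t_4 = 50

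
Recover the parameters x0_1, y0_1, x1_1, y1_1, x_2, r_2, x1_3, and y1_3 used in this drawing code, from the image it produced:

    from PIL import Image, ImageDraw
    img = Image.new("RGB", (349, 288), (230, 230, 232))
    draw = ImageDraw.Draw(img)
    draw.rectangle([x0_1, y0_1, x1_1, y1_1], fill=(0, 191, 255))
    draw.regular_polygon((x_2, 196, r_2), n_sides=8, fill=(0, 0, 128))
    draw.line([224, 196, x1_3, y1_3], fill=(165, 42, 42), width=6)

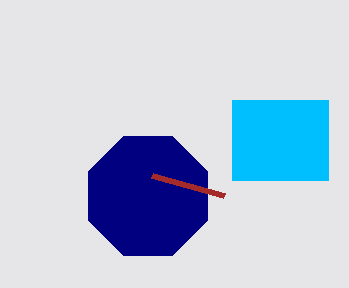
x0_1 = 232; y0_1 = 100; x1_1 = 328; y1_1 = 180; x_2 = 148; r_2 = 64; x1_3 = 152; y1_3 = 176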